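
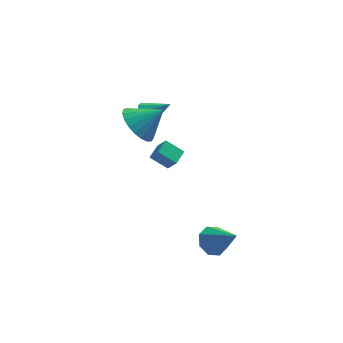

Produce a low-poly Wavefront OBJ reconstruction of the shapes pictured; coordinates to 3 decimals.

v -0.152 0.147 -0.993
v -0.962 0.459 -0.402
v 0.257 0.857 -0.807
v -0.552 1.169 -0.216
v 0.212 -0.249 -0.284
v -0.597 0.063 0.307
v 0.622 0.461 -0.098
v -0.188 0.773 0.493
v 1.679 -2.497 -4.06
v 2.322 -2.54 -4.566
v 2.621 -3.483 -2.78
v 2.343 -2.036 -4.194
v 1.975 -1.802 -3.742
v 1.433 -1.975 -3.477
v 1.035 -2.455 -3.553
v 1.014 -2.959 -3.926
v 1.383 -3.193 -4.377
v 1.924 -3.019 -4.643
v -0.905 3.564 0.142
v -0.617 3.249 -0.361
v 0.245 3.376 0.918
v -0.529 3.691 -0.385
v -0.617 4.074 -0.162
v -0.84 4.218 0.204
v -1.093 4.056 0.54
v -1.259 3.664 0.691
v -1.259 3.225 0.585
v -1.094 2.945 0.272
v -0.84 2.954 -0.102
v -1.436 1.114 1.428
v -0.858 1.725 0.734
v -0.264 1.126 2.412
v -1.07 2.04 0.982
v -1.345 2.194 1.308
v -1.636 2.161 1.654
v -1.892 1.948 1.961
v -2.069 1.59 2.176
v -2.137 1.15 2.262
v -2.083 0.704 2.203
v -1.917 0.329 2.01
v -1.668 0.089 1.717
v -1.379 0.027 1.373
v -1.1 0.153 1.039
v -0.878 0.445 0.773
v -0.753 0.853 0.619
v -0.746 1.306 0.605
f 2 4 1
f 5 2 1
f 1 4 3
f 3 5 1
f 2 8 4
f 6 2 5
f 6 8 2
f 4 8 3
f 7 5 3
f 3 8 7
f 7 6 5
f 8 6 7
f 10 9 12
f 10 12 11
f 12 9 13
f 12 13 11
f 13 9 14
f 13 14 11
f 14 9 15
f 14 15 11
f 15 9 16
f 15 16 11
f 16 9 17
f 16 17 11
f 17 9 18
f 17 18 11
f 18 9 10
f 18 10 11
f 20 19 22
f 20 22 21
f 22 19 23
f 22 23 21
f 23 19 24
f 23 24 21
f 24 19 25
f 24 25 21
f 25 19 26
f 25 26 21
f 26 19 27
f 26 27 21
f 27 19 28
f 27 28 21
f 28 19 29
f 28 29 21
f 29 19 20
f 29 20 21
f 31 30 33
f 31 33 32
f 33 30 34
f 33 34 32
f 34 30 35
f 34 35 32
f 35 30 36
f 35 36 32
f 36 30 37
f 36 37 32
f 37 30 38
f 37 38 32
f 38 30 39
f 38 39 32
f 39 30 40
f 39 40 32
f 40 30 41
f 40 41 32
f 41 30 42
f 41 42 32
f 42 30 43
f 42 43 32
f 43 30 44
f 43 44 32
f 44 30 45
f 44 45 32
f 45 30 46
f 45 46 32
f 46 30 31
f 46 31 32



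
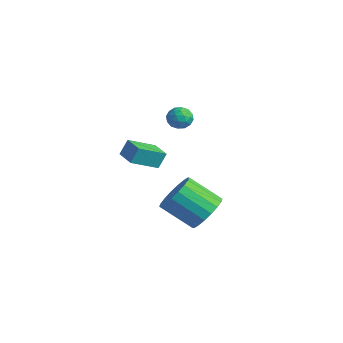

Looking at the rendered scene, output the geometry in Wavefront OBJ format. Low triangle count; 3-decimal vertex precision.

v 0.2 4.067 3.745
v 0.715 3.976 4.134
v 0.105 3.024 3.626
v 0.62 2.933 4.015
v 0.062 3.159 4.263
v 0.12 3.804 4.336
v 0.7 3.196 3.424
v 0.758 3.841 3.497
v 1.024 3.438 3.935
v 0.63 3.415 4.453
v 0.19 3.585 3.307
v -0.204 3.562 3.825
v 0.466 4.114 3.95
v 0.354 2.886 3.81
v 0.026 3.019 3.956
v 0.329 2.966 4.184
v 0.116 4.012 4.069
v 0.419 3.958 4.297
v 0.035 3.478 4.373
v 0.401 3.042 3.463
v 0.704 2.988 3.691
v 0.491 4.034 3.576
v 0.794 3.981 3.804
v 0.785 3.522 3.387
v 0.951 3.743 4.061
v 0.895 3.13 3.991
v 0.942 3.285 3.644
v 0.976 3.664 3.687
v 0.719 3.73 4.366
v 0.663 3.116 4.296
v 0.334 3.249 4.442
v 0.369 3.628 4.485
v 0.9 3.413 4.249
v 0.157 3.884 3.464
v 0.101 3.27 3.394
v 0.451 3.372 3.275
v 0.486 3.751 3.318
v -0.075 3.87 3.769
v -0.131 3.257 3.699
v -0.156 3.336 4.073
v -0.122 3.715 4.116
v -0.08 3.587 3.511
v -1.53 1.504 1.219
v -1.494 1.922 2.027
v -1.401 2.9 0.491
v -1.365 3.318 1.299
v -0.415 1.402 1.221
v -0.379 1.82 2.029
v -0.286 2.798 0.493
v -0.25 3.216 1.301
v 1.33 4.406 -2.24
v 2.064 4.455 -1.45
v 0.884 3.424 -0.289
v 0.15 3.374 -1.08
v 1.797 4.847 -1.373
v 0.618 3.816 -0.212
v 1.438 5.152 -1.467
v 0.258 4.12 -0.307
v 1.057 5.309 -1.715
v -0.123 4.277 -0.554
v 0.73 5.287 -2.066
v -0.449 4.256 -0.906
v 0.522 5.091 -2.453
v -0.658 4.059 -1.292
v 0.474 4.758 -2.797
v -0.706 3.727 -1.636
v 0.596 4.356 -3.031
v -0.584 3.325 -1.87
v 0.862 3.964 -3.108
v -0.317 2.933 -1.947
v 1.222 3.66 -3.013
v 0.042 2.628 -1.853
v 1.603 3.503 -2.766
v 0.423 2.471 -1.605
v 1.929 3.524 -2.414
v 0.75 2.493 -1.254
v 2.138 3.721 -2.028
v 0.958 2.689 -0.867
v 2.186 4.053 -1.684
v 1.006 3.022 -0.523
f 1 38 17
f 38 12 41
f 17 41 6
f 38 41 17
f 1 17 13
f 17 6 18
f 13 18 2
f 17 18 13
f 1 13 22
f 13 2 23
f 22 23 8
f 13 23 22
f 1 22 34
f 22 8 37
f 34 37 11
f 22 37 34
f 1 34 38
f 34 11 42
f 38 42 12
f 34 42 38
f 2 18 29
f 18 6 32
f 29 32 10
f 18 32 29
f 6 41 19
f 41 12 40
f 19 40 5
f 41 40 19
f 12 42 39
f 42 11 35
f 39 35 3
f 42 35 39
f 11 37 36
f 37 8 24
f 36 24 7
f 37 24 36
f 8 23 28
f 23 2 25
f 28 25 9
f 23 25 28
f 4 30 16
f 30 10 31
f 16 31 5
f 30 31 16
f 4 16 14
f 16 5 15
f 14 15 3
f 16 15 14
f 4 14 21
f 14 3 20
f 21 20 7
f 14 20 21
f 4 21 26
f 21 7 27
f 26 27 9
f 21 27 26
f 4 26 30
f 26 9 33
f 30 33 10
f 26 33 30
f 5 31 19
f 31 10 32
f 19 32 6
f 31 32 19
f 3 15 39
f 15 5 40
f 39 40 12
f 15 40 39
f 7 20 36
f 20 3 35
f 36 35 11
f 20 35 36
f 9 27 28
f 27 7 24
f 28 24 8
f 27 24 28
f 10 33 29
f 33 9 25
f 29 25 2
f 33 25 29
f 44 46 43
f 47 44 43
f 43 46 45
f 45 47 43
f 44 50 46
f 48 44 47
f 48 50 44
f 46 50 45
f 49 47 45
f 45 50 49
f 49 48 47
f 50 48 49
f 52 51 55
f 52 55 53
f 53 55 56
f 53 56 54
f 55 51 57
f 55 57 56
f 56 57 58
f 56 58 54
f 57 51 59
f 57 59 58
f 58 59 60
f 58 60 54
f 59 51 61
f 59 61 60
f 60 61 62
f 60 62 54
f 61 51 63
f 61 63 62
f 62 63 64
f 62 64 54
f 63 51 65
f 63 65 64
f 64 65 66
f 64 66 54
f 65 51 67
f 65 67 66
f 66 67 68
f 66 68 54
f 67 51 69
f 67 69 68
f 68 69 70
f 68 70 54
f 69 51 71
f 69 71 70
f 70 71 72
f 70 72 54
f 71 51 73
f 71 73 72
f 72 73 74
f 72 74 54
f 73 51 75
f 73 75 74
f 74 75 76
f 74 76 54
f 75 51 77
f 75 77 76
f 76 77 78
f 76 78 54
f 77 51 79
f 77 79 78
f 78 79 80
f 78 80 54
f 79 51 52
f 79 52 80
f 80 52 53
f 80 53 54



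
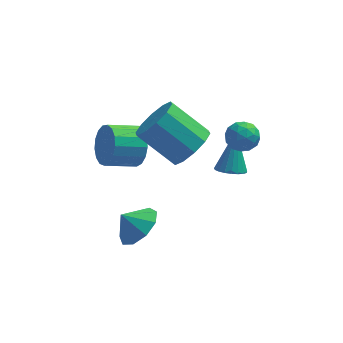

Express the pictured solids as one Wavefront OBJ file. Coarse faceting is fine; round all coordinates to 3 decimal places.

v 2.159 1.047 -2.743
v 2.545 1.523 -3.081
v 2.381 2.093 -1.017
v 2.276 1.631 -3.111
v 1.987 1.637 -3.078
v 1.728 1.541 -2.987
v 1.543 1.36 -2.854
v 1.465 1.125 -2.701
v 1.507 0.876 -2.556
v 1.662 0.657 -2.443
v 1.903 0.505 -2.382
v 2.188 0.447 -2.383
v 2.468 0.493 -2.447
v 2.695 0.635 -2.561
v 2.829 0.847 -2.708
v 2.848 1.095 -2.86
v 2.747 1.334 -2.992
v -1.596 -1.902 -3.66
v -0.881 -2.277 -2.972
v -2.304 -1.858 -2.9
v -0.854 -1.553 -2.989
v -1.173 -0.992 -3.32
v -1.69 -0.857 -3.81
v -2.163 -1.212 -4.23
v -2.371 -1.889 -4.383
v -2.216 -2.573 -4.198
v -1.771 -2.943 -3.762
v -1.244 -2.826 -3.278
v -1.74 1.153 -1.241
v -1.308 0.872 -0.384
v -2.608 0.405 0.118
v -3.04 0.687 -0.739
v -1.439 1.325 -0.303
v -2.739 0.858 0.199
v -1.639 1.739 -0.436
v -2.94 1.272 0.066
v -1.862 2.018 -0.754
v -3.163 1.551 -0.252
v -2.057 2.1 -1.184
v -3.358 1.633 -0.682
v -2.18 1.965 -1.626
v -3.48 1.498 -1.124
v -2.201 1.644 -1.98
v -3.502 1.177 -1.478
v -2.117 1.21 -2.165
v -3.417 0.743 -1.663
v -1.946 0.764 -2.139
v -3.247 0.297 -1.637
v -1.729 0.407 -1.906
v -3.029 -0.06 -1.404
v -1.513 0.221 -1.521
v -2.814 -0.246 -1.019
v -1.35 0.248 -1.072
v -2.65 -0.219 -0.57
v -1.276 0.483 -0.662
v -2.576 0.016 -0.16
v 0.543 -0.269 0.084
v 1.28 -0.083 0.865
v -0.266 0.536 2.177
v -1.003 0.349 1.396
v 1.206 0.485 0.51
v -0.341 1.103 1.821
v 0.878 0.764 -0.008
v -0.669 1.382 1.303
v 0.422 0.649 -0.491
v -1.124 1.267 0.82
v 0.013 0.183 -0.754
v -1.533 0.801 0.557
v -0.194 -0.456 -0.697
v -1.74 0.163 0.615
v -0.119 -1.023 -0.341
v -1.666 -0.405 0.97
v 0.209 -1.302 0.177
v -1.338 -0.684 1.488
v 0.664 -1.187 0.66
v -0.882 -0.569 1.971
v 1.073 -0.721 0.923
v -0.473 -0.103 2.234
v 2.295 1.237 0.258
v 2.84 1.239 -0.297
v 2.36 -0.019 0.317
v 2.905 -0.017 -0.238
v 3.068 0.266 0.468
v 3.028 1.042 0.432
v 2.172 0.178 -0.412
v 2.132 0.954 -0.448
v 2.764 0.585 -0.711
v 3.318 0.639 -0.168
v 1.882 0.581 0.188
v 2.436 0.635 0.731
v 2.562 1.348 -0.025
v 2.638 -0.128 0.045
v 2.734 0.038 0.46
v 3.055 0.039 0.133
v 2.672 1.232 0.404
v 2.993 1.234 0.077
v 3.127 0.662 0.527
v 2.207 -0.014 -0.057
v 2.528 -0.012 -0.384
v 2.145 1.181 -0.113
v 2.466 1.182 -0.44
v 2.073 0.558 -0.507
v 2.837 0.965 -0.594
v 2.876 0.227 -0.56
v 2.445 0.341 -0.662
v 2.421 0.797 -0.683
v 3.163 0.997 -0.275
v 3.201 0.259 -0.24
v 3.297 0.425 0.175
v 3.274 0.881 0.153
v 3.118 0.612 -0.518
v 1.999 0.961 0.26
v 2.037 0.223 0.295
v 1.926 0.339 -0.133
v 1.903 0.795 -0.155
v 2.324 0.993 0.58
v 2.363 0.255 0.614
v 2.779 0.423 0.703
v 2.755 0.879 0.682
v 2.082 0.608 0.538
f 2 1 4
f 2 4 3
f 4 1 5
f 4 5 3
f 5 1 6
f 5 6 3
f 6 1 7
f 6 7 3
f 7 1 8
f 7 8 3
f 8 1 9
f 8 9 3
f 9 1 10
f 9 10 3
f 10 1 11
f 10 11 3
f 11 1 12
f 11 12 3
f 12 1 13
f 12 13 3
f 13 1 14
f 13 14 3
f 14 1 15
f 14 15 3
f 15 1 16
f 15 16 3
f 16 1 17
f 16 17 3
f 17 1 2
f 17 2 3
f 19 18 21
f 19 21 20
f 21 18 22
f 21 22 20
f 22 18 23
f 22 23 20
f 23 18 24
f 23 24 20
f 24 18 25
f 24 25 20
f 25 18 26
f 25 26 20
f 26 18 27
f 26 27 20
f 27 18 28
f 27 28 20
f 28 18 19
f 28 19 20
f 30 29 33
f 30 33 31
f 31 33 34
f 31 34 32
f 33 29 35
f 33 35 34
f 34 35 36
f 34 36 32
f 35 29 37
f 35 37 36
f 36 37 38
f 36 38 32
f 37 29 39
f 37 39 38
f 38 39 40
f 38 40 32
f 39 29 41
f 39 41 40
f 40 41 42
f 40 42 32
f 41 29 43
f 41 43 42
f 42 43 44
f 42 44 32
f 43 29 45
f 43 45 44
f 44 45 46
f 44 46 32
f 45 29 47
f 45 47 46
f 46 47 48
f 46 48 32
f 47 29 49
f 47 49 48
f 48 49 50
f 48 50 32
f 49 29 51
f 49 51 50
f 50 51 52
f 50 52 32
f 51 29 53
f 51 53 52
f 52 53 54
f 52 54 32
f 53 29 55
f 53 55 54
f 54 55 56
f 54 56 32
f 55 29 30
f 55 30 56
f 56 30 31
f 56 31 32
f 58 57 61
f 58 61 59
f 59 61 62
f 59 62 60
f 61 57 63
f 61 63 62
f 62 63 64
f 62 64 60
f 63 57 65
f 63 65 64
f 64 65 66
f 64 66 60
f 65 57 67
f 65 67 66
f 66 67 68
f 66 68 60
f 67 57 69
f 67 69 68
f 68 69 70
f 68 70 60
f 69 57 71
f 69 71 70
f 70 71 72
f 70 72 60
f 71 57 73
f 71 73 72
f 72 73 74
f 72 74 60
f 73 57 75
f 73 75 74
f 74 75 76
f 74 76 60
f 75 57 77
f 75 77 76
f 76 77 78
f 76 78 60
f 77 57 58
f 77 58 78
f 78 58 59
f 78 59 60
f 79 116 95
f 116 90 119
f 95 119 84
f 116 119 95
f 79 95 91
f 95 84 96
f 91 96 80
f 95 96 91
f 79 91 100
f 91 80 101
f 100 101 86
f 91 101 100
f 79 100 112
f 100 86 115
f 112 115 89
f 100 115 112
f 79 112 116
f 112 89 120
f 116 120 90
f 112 120 116
f 80 96 107
f 96 84 110
f 107 110 88
f 96 110 107
f 84 119 97
f 119 90 118
f 97 118 83
f 119 118 97
f 90 120 117
f 120 89 113
f 117 113 81
f 120 113 117
f 89 115 114
f 115 86 102
f 114 102 85
f 115 102 114
f 86 101 106
f 101 80 103
f 106 103 87
f 101 103 106
f 82 108 94
f 108 88 109
f 94 109 83
f 108 109 94
f 82 94 92
f 94 83 93
f 92 93 81
f 94 93 92
f 82 92 99
f 92 81 98
f 99 98 85
f 92 98 99
f 82 99 104
f 99 85 105
f 104 105 87
f 99 105 104
f 82 104 108
f 104 87 111
f 108 111 88
f 104 111 108
f 83 109 97
f 109 88 110
f 97 110 84
f 109 110 97
f 81 93 117
f 93 83 118
f 117 118 90
f 93 118 117
f 85 98 114
f 98 81 113
f 114 113 89
f 98 113 114
f 87 105 106
f 105 85 102
f 106 102 86
f 105 102 106
f 88 111 107
f 111 87 103
f 107 103 80
f 111 103 107



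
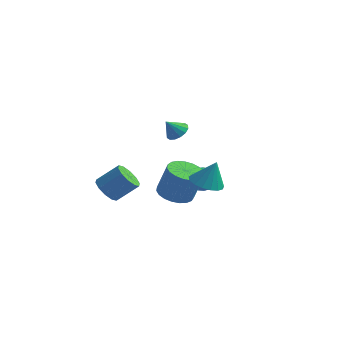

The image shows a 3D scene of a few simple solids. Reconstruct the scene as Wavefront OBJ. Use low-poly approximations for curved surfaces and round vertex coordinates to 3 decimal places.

v 3.322 -4.095 1.916
v 4.183 -4.496 1.722
v 3.778 -3.825 3.384
v 4.244 -4.047 1.62
v 4.094 -3.609 1.587
v 3.767 -3.282 1.629
v 3.338 -3.142 1.737
v 2.905 -3.219 1.886
v 2.567 -3.498 2.042
v 2.403 -3.913 2.169
v 2.449 -4.369 2.239
v 2.695 -4.763 2.234
v 3.084 -5.004 2.157
v 3.528 -5.036 2.025
v 3.924 -4.853 1.868
v -0.64 3.538 -2.566
v -0.076 3.394 -3.172
v -0.24 2.702 -1.994
v 0.095 3.617 -2.965
v 0.139 3.827 -2.689
v 0.049 3.987 -2.392
v -0.161 4.069 -2.125
v -0.454 4.06 -1.934
v -0.778 3.96 -1.853
v -1.079 3.788 -1.895
v -1.304 3.572 -2.053
v -1.414 3.351 -2.3
v -1.39 3.162 -2.593
v -1.237 3.038 -2.881
v -0.98 3.001 -3.115
v -0.665 3.056 -3.254
v -0.345 3.195 -3.274
v 1.359 -3.787 0.455
v 2.013 -4.56 0.268
v 2.616 -4.486 2.079
v 1.961 -3.713 2.265
v 2.252 -4.217 0.175
v 2.855 -4.143 1.986
v 2.336 -3.799 0.13
v 2.939 -3.725 1.941
v 2.251 -3.379 0.141
v 2.854 -3.306 1.952
v 2.012 -3.03 0.206
v 2.615 -2.956 2.017
v 1.66 -2.812 0.315
v 2.262 -2.738 2.126
v 1.255 -2.762 0.447
v 1.858 -2.688 2.258
v 0.869 -2.89 0.581
v 1.472 -2.816 2.392
v 0.567 -3.172 0.693
v 1.17 -3.098 2.504
v 0.402 -3.561 0.764
v 1.005 -3.487 2.575
v 0.403 -3.989 0.781
v 1.006 -3.915 2.592
v 0.569 -4.382 0.742
v 1.171 -4.308 2.553
v 0.871 -4.672 0.653
v 1.474 -4.598 2.464
v 1.257 -4.809 0.53
v 1.86 -4.735 2.341
v 1.662 -4.769 0.394
v 2.264 -4.696 2.205
v -4.089 -1.435 -1.868
v -3.43 -2.008 -2.158
v -2.373 -1.338 -1.083
v -3.031 -0.765 -0.792
v -3.406 -1.537 -2.475
v -2.349 -0.867 -1.4
v -3.642 -1.027 -2.561
v -2.585 -0.357 -1.486
v -4.049 -0.673 -2.381
v -2.992 -0.003 -1.306
v -4.471 -0.61 -2.006
v -3.414 0.06 -0.931
v -4.747 -0.862 -1.577
v -3.69 -0.192 -0.502
v -4.771 -1.333 -1.26
v -3.714 -0.663 -0.185
v -4.535 -1.843 -1.174
v -3.478 -1.173 -0.099
v -4.128 -2.197 -1.354
v -3.071 -1.527 -0.279
v -3.706 -2.26 -1.729
v -2.649 -1.59 -0.654
v -0.094 -0.654 3.309
v 0.36 -0.306 3.746
v -0.546 -1.146 4.171
v 0.063 -0.082 3.718
v -0.277 -0.012 3.581
v -0.567 -0.114 3.37
v -0.731 -0.36 3.144
v -0.724 -0.685 2.961
v -0.549 -1.002 2.872
v -0.252 -1.225 2.9
v 0.088 -1.295 3.038
v 0.378 -1.194 3.248
v 0.542 -0.947 3.475
v 0.535 -0.622 3.657
f 2 1 4
f 2 4 3
f 4 1 5
f 4 5 3
f 5 1 6
f 5 6 3
f 6 1 7
f 6 7 3
f 7 1 8
f 7 8 3
f 8 1 9
f 8 9 3
f 9 1 10
f 9 10 3
f 10 1 11
f 10 11 3
f 11 1 12
f 11 12 3
f 12 1 13
f 12 13 3
f 13 1 14
f 13 14 3
f 14 1 15
f 14 15 3
f 15 1 2
f 15 2 3
f 17 16 19
f 17 19 18
f 19 16 20
f 19 20 18
f 20 16 21
f 20 21 18
f 21 16 22
f 21 22 18
f 22 16 23
f 22 23 18
f 23 16 24
f 23 24 18
f 24 16 25
f 24 25 18
f 25 16 26
f 25 26 18
f 26 16 27
f 26 27 18
f 27 16 28
f 27 28 18
f 28 16 29
f 28 29 18
f 29 16 30
f 29 30 18
f 30 16 31
f 30 31 18
f 31 16 32
f 31 32 18
f 32 16 17
f 32 17 18
f 34 33 37
f 34 37 35
f 35 37 38
f 35 38 36
f 37 33 39
f 37 39 38
f 38 39 40
f 38 40 36
f 39 33 41
f 39 41 40
f 40 41 42
f 40 42 36
f 41 33 43
f 41 43 42
f 42 43 44
f 42 44 36
f 43 33 45
f 43 45 44
f 44 45 46
f 44 46 36
f 45 33 47
f 45 47 46
f 46 47 48
f 46 48 36
f 47 33 49
f 47 49 48
f 48 49 50
f 48 50 36
f 49 33 51
f 49 51 50
f 50 51 52
f 50 52 36
f 51 33 53
f 51 53 52
f 52 53 54
f 52 54 36
f 53 33 55
f 53 55 54
f 54 55 56
f 54 56 36
f 55 33 57
f 55 57 56
f 56 57 58
f 56 58 36
f 57 33 59
f 57 59 58
f 58 59 60
f 58 60 36
f 59 33 61
f 59 61 60
f 60 61 62
f 60 62 36
f 61 33 63
f 61 63 62
f 62 63 64
f 62 64 36
f 63 33 34
f 63 34 64
f 64 34 35
f 64 35 36
f 66 65 69
f 66 69 67
f 67 69 70
f 67 70 68
f 69 65 71
f 69 71 70
f 70 71 72
f 70 72 68
f 71 65 73
f 71 73 72
f 72 73 74
f 72 74 68
f 73 65 75
f 73 75 74
f 74 75 76
f 74 76 68
f 75 65 77
f 75 77 76
f 76 77 78
f 76 78 68
f 77 65 79
f 77 79 78
f 78 79 80
f 78 80 68
f 79 65 81
f 79 81 80
f 80 81 82
f 80 82 68
f 81 65 83
f 81 83 82
f 82 83 84
f 82 84 68
f 83 65 85
f 83 85 84
f 84 85 86
f 84 86 68
f 85 65 66
f 85 66 86
f 86 66 67
f 86 67 68
f 88 87 90
f 88 90 89
f 90 87 91
f 90 91 89
f 91 87 92
f 91 92 89
f 92 87 93
f 92 93 89
f 93 87 94
f 93 94 89
f 94 87 95
f 94 95 89
f 95 87 96
f 95 96 89
f 96 87 97
f 96 97 89
f 97 87 98
f 97 98 89
f 98 87 99
f 98 99 89
f 99 87 100
f 99 100 89
f 100 87 88
f 100 88 89



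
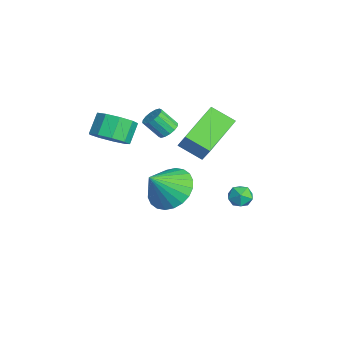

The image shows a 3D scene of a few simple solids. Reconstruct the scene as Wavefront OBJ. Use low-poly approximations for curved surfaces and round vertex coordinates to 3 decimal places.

v -1.45 -0.886 3.006
v -0.948 -0.937 3.132
v -1.208 -1.564 3.92
v -1.71 -1.514 3.794
v -1.034 -0.724 3.273
v -1.294 -1.351 4.06
v -1.231 -0.555 3.342
v -1.492 -1.182 4.13
v -1.488 -0.475 3.321
v -1.748 -1.102 4.109
v -1.734 -0.505 3.216
v -1.994 -1.132 4.004
v -1.904 -0.637 3.055
v -2.164 -1.264 3.843
v -1.952 -0.836 2.88
v -2.212 -1.463 3.668
v -1.866 -1.049 2.74
v -2.126 -1.676 3.527
v -1.668 -1.218 2.67
v -1.929 -1.845 3.458
v -1.412 -1.298 2.691
v -1.672 -1.925 3.479
v -1.166 -1.268 2.796
v -1.426 -1.895 3.584
v -0.996 -1.136 2.957
v -1.256 -1.763 3.745
v -1.391 2.732 -1.596
v -1.043 2.446 -2.037
v -1.397 1.874 -1.043
v -1.049 1.588 -1.484
v -0.796 2.045 -1.131
v -0.793 2.576 -1.473
v -1.647 1.744 -1.607
v -1.644 2.275 -1.949
v -1.202 1.835 -2.044
v -0.675 2.021 -1.75
v -1.765 2.299 -1.33
v -1.238 2.485 -1.036
v -2.689 -0.191 1.075
v -4.051 1.282 1.791
v -2.032 0.705 0.482
v -3.394 2.179 1.198
v -2.006 -0.039 2.062
v -3.368 1.435 2.778
v -1.349 0.858 1.469
v -2.711 2.331 2.185
v 1.207 -1.462 1.401
v 2.262 -1.228 1.259
v 1.573 -2.418 2.539
v 2.15 -0.933 1.543
v 1.893 -0.718 1.806
v 1.533 -0.617 2.007
v 1.123 -0.644 2.116
v 0.725 -0.795 2.116
v 0.401 -1.049 2.008
v 0.2 -1.365 1.806
v 0.152 -1.696 1.544
v 0.265 -1.991 1.259
v 0.521 -2.206 0.996
v 0.882 -2.308 0.795
v 1.292 -2.28 0.686
v 1.689 -2.129 0.686
v 2.013 -1.875 0.795
v 2.215 -1.559 0.996
v -1.547 -3.347 2.826
v -1.167 -3.879 3.43
v -1.752 -3.405 4.217
v -2.133 -2.873 3.614
v -0.84 -3.37 3.366
v -1.425 -2.895 4.153
v -0.844 -2.849 3.05
v -1.43 -2.375 3.837
v -1.177 -2.562 2.629
v -1.763 -2.088 3.416
v -1.684 -2.642 2.3
v -2.269 -2.168 3.088
v -2.126 -3.052 2.218
v -2.712 -2.578 3.006
v -2.298 -3.6 2.42
v -2.883 -3.126 3.208
v -2.118 -4.03 2.812
v -2.704 -3.555 3.6
v -1.672 -4.14 3.211
v -2.257 -3.666 3.999
f 2 1 5
f 2 5 3
f 3 5 6
f 3 6 4
f 5 1 7
f 5 7 6
f 6 7 8
f 6 8 4
f 7 1 9
f 7 9 8
f 8 9 10
f 8 10 4
f 9 1 11
f 9 11 10
f 10 11 12
f 10 12 4
f 11 1 13
f 11 13 12
f 12 13 14
f 12 14 4
f 13 1 15
f 13 15 14
f 14 15 16
f 14 16 4
f 15 1 17
f 15 17 16
f 16 17 18
f 16 18 4
f 17 1 19
f 17 19 18
f 18 19 20
f 18 20 4
f 19 1 21
f 19 21 20
f 20 21 22
f 20 22 4
f 21 1 23
f 21 23 22
f 22 23 24
f 22 24 4
f 23 1 25
f 23 25 24
f 24 25 26
f 24 26 4
f 25 1 2
f 25 2 26
f 26 2 3
f 26 3 4
f 27 38 32
f 27 32 28
f 27 28 34
f 27 34 37
f 27 37 38
f 28 32 36
f 32 38 31
f 38 37 29
f 37 34 33
f 34 28 35
f 30 36 31
f 30 31 29
f 30 29 33
f 30 33 35
f 30 35 36
f 31 36 32
f 29 31 38
f 33 29 37
f 35 33 34
f 36 35 28
f 40 42 39
f 43 40 39
f 39 42 41
f 41 43 39
f 40 46 42
f 44 40 43
f 44 46 40
f 42 46 41
f 45 43 41
f 41 46 45
f 45 44 43
f 46 44 45
f 48 47 50
f 48 50 49
f 50 47 51
f 50 51 49
f 51 47 52
f 51 52 49
f 52 47 53
f 52 53 49
f 53 47 54
f 53 54 49
f 54 47 55
f 54 55 49
f 55 47 56
f 55 56 49
f 56 47 57
f 56 57 49
f 57 47 58
f 57 58 49
f 58 47 59
f 58 59 49
f 59 47 60
f 59 60 49
f 60 47 61
f 60 61 49
f 61 47 62
f 61 62 49
f 62 47 63
f 62 63 49
f 63 47 64
f 63 64 49
f 64 47 48
f 64 48 49
f 66 65 69
f 66 69 67
f 67 69 70
f 67 70 68
f 69 65 71
f 69 71 70
f 70 71 72
f 70 72 68
f 71 65 73
f 71 73 72
f 72 73 74
f 72 74 68
f 73 65 75
f 73 75 74
f 74 75 76
f 74 76 68
f 75 65 77
f 75 77 76
f 76 77 78
f 76 78 68
f 77 65 79
f 77 79 78
f 78 79 80
f 78 80 68
f 79 65 81
f 79 81 80
f 80 81 82
f 80 82 68
f 81 65 83
f 81 83 82
f 82 83 84
f 82 84 68
f 83 65 66
f 83 66 84
f 84 66 67
f 84 67 68



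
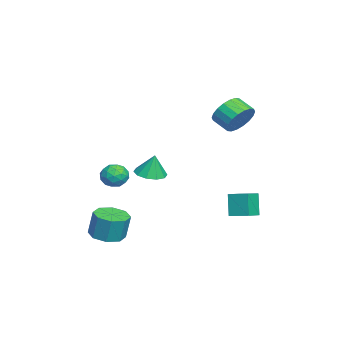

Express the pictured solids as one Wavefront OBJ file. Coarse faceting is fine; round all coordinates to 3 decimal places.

v -0.695 3.646 3.214
v 0.104 3.522 3.915
v -0.526 2.69 4.487
v -1.325 2.814 3.786
v -0.162 3.862 4.116
v -0.792 3.03 4.688
v -0.533 4.159 4.139
v -1.163 3.327 4.711
v -0.936 4.354 3.979
v -1.567 3.523 4.55
v -1.292 4.41 3.667
v -1.922 3.578 4.239
v -1.529 4.314 3.265
v -2.16 3.482 3.837
v -1.601 4.085 2.854
v -2.232 3.253 3.425
v -1.494 3.77 2.513
v -2.124 2.938 3.085
v -1.228 3.43 2.312
v -1.858 2.598 2.884
v -0.857 3.133 2.289
v -1.487 2.301 2.861
v -0.453 2.937 2.45
v -1.084 2.106 3.021
v -0.098 2.882 2.761
v -0.728 2.05 3.333
v 0.14 2.978 3.163
v -0.491 2.146 3.735
v 0.212 3.207 3.575
v -0.419 2.375 4.146
v 0.992 3.701 -3.382
v 0.443 3.619 -1.967
v 1.474 4.782 -3.133
v 0.925 4.7 -1.717
v 2.055 3.14 -3.003
v 1.506 3.058 -1.587
v 2.537 4.221 -2.753
v 1.988 4.139 -1.338
v -1.209 -1.384 -1.159
v -0.264 -1.544 -1.22
v -1.071 -1.116 0.259
v -0.36 -0.967 -1.321
v -0.78 -0.549 -1.359
v -1.363 -0.451 -1.321
v -1.888 -0.709 -1.221
v -2.153 -1.225 -1.098
v -2.058 -1.802 -0.998
v -1.638 -2.22 -0.959
v -1.054 -2.318 -0.997
v -0.529 -2.06 -1.097
v 3.952 -2.074 0.464
v 4.537 -2.571 0.148
v 3.383 -3.129 1.072
v 3.968 -3.626 0.756
v 4.167 -3.071 1.34
v 4.519 -2.418 0.964
v 3.401 -3.282 0.256
v 3.753 -2.629 -0.12
v 4.196 -3.318 0.019
v 4.67 -3.187 0.689
v 3.25 -2.513 0.531
v 3.724 -2.382 1.201
v 4.294 -2.23 0.253
v 3.626 -3.47 0.967
v 3.743 -3.143 1.311
v 4.087 -3.436 1.124
v 4.284 -2.14 0.733
v 4.628 -2.432 0.547
v 4.41 -2.726 1.247
v 3.292 -3.268 0.673
v 3.636 -3.56 0.487
v 3.833 -2.264 0.096
v 4.177 -2.557 -0.091
v 3.51 -2.974 -0.027
v 4.438 -2.961 -0.009
v 4.104 -3.581 0.348
v 3.77 -3.379 0.054
v 3.977 -2.995 -0.166
v 4.716 -2.884 0.385
v 4.382 -3.505 0.742
v 4.499 -3.178 1.085
v 4.706 -2.795 0.864
v 4.516 -3.323 0.309
v 3.538 -2.195 0.478
v 3.204 -2.816 0.835
v 3.214 -2.905 0.356
v 3.421 -2.522 0.135
v 3.816 -2.119 0.872
v 3.482 -2.739 1.229
v 3.943 -2.705 1.386
v 4.15 -2.321 1.166
v 3.404 -2.377 0.911
v 3.822 -3.308 -3.839
v 4.845 -3.233 -3.93
v 4.961 -2.937 -2.372
v 3.938 -3.012 -2.281
v 4.482 -2.541 -4.034
v 4.598 -2.246 -2.476
v 3.732 -2.298 -4.024
v 3.848 -2.003 -2.466
v 3.035 -2.647 -3.906
v 3.151 -2.351 -2.348
v 2.799 -3.383 -3.748
v 2.915 -3.087 -2.19
v 3.162 -4.074 -3.644
v 3.278 -3.779 -2.086
v 3.912 -4.317 -3.654
v 4.028 -4.022 -2.096
v 4.609 -3.969 -3.772
v 4.725 -3.673 -2.214
f 2 1 5
f 2 5 3
f 3 5 6
f 3 6 4
f 5 1 7
f 5 7 6
f 6 7 8
f 6 8 4
f 7 1 9
f 7 9 8
f 8 9 10
f 8 10 4
f 9 1 11
f 9 11 10
f 10 11 12
f 10 12 4
f 11 1 13
f 11 13 12
f 12 13 14
f 12 14 4
f 13 1 15
f 13 15 14
f 14 15 16
f 14 16 4
f 15 1 17
f 15 17 16
f 16 17 18
f 16 18 4
f 17 1 19
f 17 19 18
f 18 19 20
f 18 20 4
f 19 1 21
f 19 21 20
f 20 21 22
f 20 22 4
f 21 1 23
f 21 23 22
f 22 23 24
f 22 24 4
f 23 1 25
f 23 25 24
f 24 25 26
f 24 26 4
f 25 1 27
f 25 27 26
f 26 27 28
f 26 28 4
f 27 1 29
f 27 29 28
f 28 29 30
f 28 30 4
f 29 1 2
f 29 2 30
f 30 2 3
f 30 3 4
f 32 34 31
f 35 32 31
f 31 34 33
f 33 35 31
f 32 38 34
f 36 32 35
f 36 38 32
f 34 38 33
f 37 35 33
f 33 38 37
f 37 36 35
f 38 36 37
f 40 39 42
f 40 42 41
f 42 39 43
f 42 43 41
f 43 39 44
f 43 44 41
f 44 39 45
f 44 45 41
f 45 39 46
f 45 46 41
f 46 39 47
f 46 47 41
f 47 39 48
f 47 48 41
f 48 39 49
f 48 49 41
f 49 39 50
f 49 50 41
f 50 39 40
f 50 40 41
f 51 88 67
f 88 62 91
f 67 91 56
f 88 91 67
f 51 67 63
f 67 56 68
f 63 68 52
f 67 68 63
f 51 63 72
f 63 52 73
f 72 73 58
f 63 73 72
f 51 72 84
f 72 58 87
f 84 87 61
f 72 87 84
f 51 84 88
f 84 61 92
f 88 92 62
f 84 92 88
f 52 68 79
f 68 56 82
f 79 82 60
f 68 82 79
f 56 91 69
f 91 62 90
f 69 90 55
f 91 90 69
f 62 92 89
f 92 61 85
f 89 85 53
f 92 85 89
f 61 87 86
f 87 58 74
f 86 74 57
f 87 74 86
f 58 73 78
f 73 52 75
f 78 75 59
f 73 75 78
f 54 80 66
f 80 60 81
f 66 81 55
f 80 81 66
f 54 66 64
f 66 55 65
f 64 65 53
f 66 65 64
f 54 64 71
f 64 53 70
f 71 70 57
f 64 70 71
f 54 71 76
f 71 57 77
f 76 77 59
f 71 77 76
f 54 76 80
f 76 59 83
f 80 83 60
f 76 83 80
f 55 81 69
f 81 60 82
f 69 82 56
f 81 82 69
f 53 65 89
f 65 55 90
f 89 90 62
f 65 90 89
f 57 70 86
f 70 53 85
f 86 85 61
f 70 85 86
f 59 77 78
f 77 57 74
f 78 74 58
f 77 74 78
f 60 83 79
f 83 59 75
f 79 75 52
f 83 75 79
f 94 93 97
f 94 97 95
f 95 97 98
f 95 98 96
f 97 93 99
f 97 99 98
f 98 99 100
f 98 100 96
f 99 93 101
f 99 101 100
f 100 101 102
f 100 102 96
f 101 93 103
f 101 103 102
f 102 103 104
f 102 104 96
f 103 93 105
f 103 105 104
f 104 105 106
f 104 106 96
f 105 93 107
f 105 107 106
f 106 107 108
f 106 108 96
f 107 93 109
f 107 109 108
f 108 109 110
f 108 110 96
f 109 93 94
f 109 94 110
f 110 94 95
f 110 95 96



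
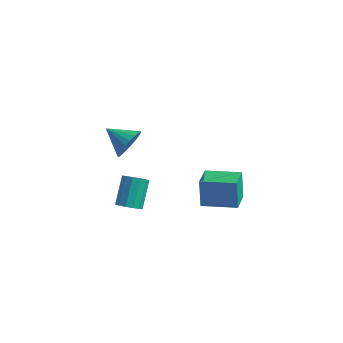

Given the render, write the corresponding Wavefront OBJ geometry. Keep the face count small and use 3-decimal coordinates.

v 2.037 -0.913 -3.947
v 1.746 -0.356 -2.422
v 1.842 0.491 -4.497
v 1.551 1.048 -2.972
v 3.989 -0.548 -3.708
v 3.698 0.009 -2.183
v 3.794 0.856 -4.258
v 3.503 1.413 -2.733
v -0.796 -3.6 3.257
v -0.427 -3.275 4.058
v -2.184 -3.32 3.783
v -0.445 -2.951 3.84
v -0.523 -2.74 3.52
v -0.648 -2.678 3.155
v -0.799 -2.775 2.808
v -0.95 -3.014 2.539
v -1.074 -3.355 2.393
v -1.15 -3.739 2.398
v -1.164 -4.098 2.55
v -1.115 -4.372 2.826
v -1.011 -4.512 3.175
v -0.87 -4.494 3.539
v -0.716 -4.322 3.855
v -0.576 -4.025 4.067
v -0.474 -3.654 4.139
v -1.203 -2.936 -3.18
v -0.529 -3.082 -2.941
v -0.662 -1.769 -1.762
v -1.337 -1.624 -2
v -0.488 -2.806 -3.244
v -0.621 -1.494 -2.064
v -0.674 -2.572 -3.526
v -0.807 -1.259 -2.346
v -1.028 -2.453 -3.698
v -1.161 -1.14 -2.518
v -1.438 -2.488 -3.706
v -1.571 -1.175 -2.526
v -1.773 -2.665 -3.547
v -1.907 -1.352 -2.367
v -1.927 -2.928 -3.271
v -2.061 -1.615 -2.091
v -1.852 -3.194 -2.966
v -1.986 -1.881 -1.787
v -1.571 -3.378 -2.73
v -1.704 -2.066 -1.55
v -1.173 -3.422 -2.636
v -1.306 -2.109 -1.456
v -0.784 -3.312 -2.715
v -0.918 -1.999 -1.535
f 2 4 1
f 5 2 1
f 1 4 3
f 3 5 1
f 2 8 4
f 6 2 5
f 6 8 2
f 4 8 3
f 7 5 3
f 3 8 7
f 7 6 5
f 8 6 7
f 10 9 12
f 10 12 11
f 12 9 13
f 12 13 11
f 13 9 14
f 13 14 11
f 14 9 15
f 14 15 11
f 15 9 16
f 15 16 11
f 16 9 17
f 16 17 11
f 17 9 18
f 17 18 11
f 18 9 19
f 18 19 11
f 19 9 20
f 19 20 11
f 20 9 21
f 20 21 11
f 21 9 22
f 21 22 11
f 22 9 23
f 22 23 11
f 23 9 24
f 23 24 11
f 24 9 25
f 24 25 11
f 25 9 10
f 25 10 11
f 27 26 30
f 27 30 28
f 28 30 31
f 28 31 29
f 30 26 32
f 30 32 31
f 31 32 33
f 31 33 29
f 32 26 34
f 32 34 33
f 33 34 35
f 33 35 29
f 34 26 36
f 34 36 35
f 35 36 37
f 35 37 29
f 36 26 38
f 36 38 37
f 37 38 39
f 37 39 29
f 38 26 40
f 38 40 39
f 39 40 41
f 39 41 29
f 40 26 42
f 40 42 41
f 41 42 43
f 41 43 29
f 42 26 44
f 42 44 43
f 43 44 45
f 43 45 29
f 44 26 46
f 44 46 45
f 45 46 47
f 45 47 29
f 46 26 48
f 46 48 47
f 47 48 49
f 47 49 29
f 48 26 27
f 48 27 49
f 49 27 28
f 49 28 29



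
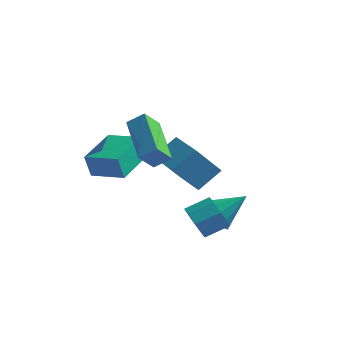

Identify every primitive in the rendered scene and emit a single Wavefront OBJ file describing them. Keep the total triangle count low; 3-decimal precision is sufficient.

v 1.876 -3.741 2.431
v 1.613 -4.373 3.161
v 0.535 -2.282 3.211
v 0.272 -2.913 3.941
v 2.468 -3.447 2.899
v 2.205 -4.078 3.629
v 1.127 -1.987 3.679
v 0.864 -2.619 4.409
v -1.224 -3.004 0.776
v -1.405 -3.165 1.787
v -1.302 -1.157 1.054
v -1.483 -1.317 2.066
v 0.203 -2.983 1.034
v 0.022 -3.143 2.046
v 0.125 -1.135 1.313
v -0.056 -1.296 2.324
v 2.987 -1.126 -1.141
v 3.564 -1.707 -1.272
v 3.933 -0.394 -0.219
v 3.617 -1.291 -1.656
v 3.374 -0.798 -1.798
v 2.951 -0.458 -1.633
v 2.544 -0.43 -1.238
v 2.345 -0.728 -0.797
v 2.446 -1.211 -0.518
v 2.8 -1.655 -0.53
v 3.242 -1.851 -0.828
v 1.999 -0.571 -0.345
v 1.351 -1.402 0.976
v 0.639 0.361 -0.425
v -0.009 -0.471 0.896
v 2.529 0.271 0.444
v 1.881 -0.561 1.765
v 1.169 1.202 0.364
v 0.521 0.371 1.685
v 3.453 -3.582 -0.096
v 3.967 -3.743 -0.618
v 4.62 -3.058 -0.187
v 4.107 -2.898 0.336
v 3.668 -3.357 -0.778
v 4.322 -2.673 -0.347
v 3.269 -3.077 -0.619
v 3.923 -2.393 -0.187
v 2.956 -3.033 -0.214
v 3.61 -2.349 0.217
v 2.876 -3.246 0.245
v 3.529 -2.562 0.677
v 3.066 -3.617 0.545
v 3.719 -2.932 0.977
v 3.437 -3.971 0.546
v 4.09 -3.286 0.977
v 3.816 -4.143 0.246
v 4.469 -3.459 0.677
v 4.025 -4.053 -0.214
v 4.678 -3.369 0.217
f 2 4 1
f 5 2 1
f 1 4 3
f 3 5 1
f 2 8 4
f 6 2 5
f 6 8 2
f 4 8 3
f 7 5 3
f 3 8 7
f 7 6 5
f 8 6 7
f 10 12 9
f 13 10 9
f 9 12 11
f 11 13 9
f 10 16 12
f 14 10 13
f 14 16 10
f 12 16 11
f 15 13 11
f 11 16 15
f 15 14 13
f 16 14 15
f 18 17 20
f 18 20 19
f 20 17 21
f 20 21 19
f 21 17 22
f 21 22 19
f 22 17 23
f 22 23 19
f 23 17 24
f 23 24 19
f 24 17 25
f 24 25 19
f 25 17 26
f 25 26 19
f 26 17 27
f 26 27 19
f 27 17 18
f 27 18 19
f 29 31 28
f 32 29 28
f 28 31 30
f 30 32 28
f 29 35 31
f 33 29 32
f 33 35 29
f 31 35 30
f 34 32 30
f 30 35 34
f 34 33 32
f 35 33 34
f 37 36 40
f 37 40 38
f 38 40 41
f 38 41 39
f 40 36 42
f 40 42 41
f 41 42 43
f 41 43 39
f 42 36 44
f 42 44 43
f 43 44 45
f 43 45 39
f 44 36 46
f 44 46 45
f 45 46 47
f 45 47 39
f 46 36 48
f 46 48 47
f 47 48 49
f 47 49 39
f 48 36 50
f 48 50 49
f 49 50 51
f 49 51 39
f 50 36 52
f 50 52 51
f 51 52 53
f 51 53 39
f 52 36 54
f 52 54 53
f 53 54 55
f 53 55 39
f 54 36 37
f 54 37 55
f 55 37 38
f 55 38 39



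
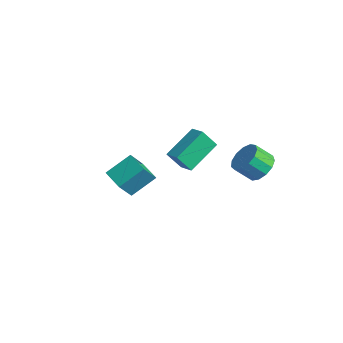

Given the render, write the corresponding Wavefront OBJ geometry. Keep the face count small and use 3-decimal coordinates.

v 2.59 2.634 2.592
v 3.357 2.736 3.071
v 2.937 1.969 3.907
v 2.17 1.866 3.428
v 3.032 3.096 3.238
v 2.613 2.329 4.075
v 2.568 3.309 3.201
v 2.148 2.542 4.037
v 2.11 3.308 2.97
v 1.69 2.541 3.806
v 1.804 3.093 2.619
v 1.385 2.325 3.455
v 1.748 2.731 2.26
v 1.329 1.964 3.096
v 1.959 2.339 2.005
v 1.54 1.572 2.842
v 2.37 2.04 1.938
v 1.951 1.273 2.774
v 2.851 1.93 2.077
v 2.432 1.163 2.914
v 3.249 2.043 2.381
v 2.83 1.276 3.217
v 3.437 2.344 2.751
v 3.018 1.576 3.587
v -2.254 0.957 0.108
v -2.591 0.291 1.148
v -2.701 2.765 1.121
v -3.038 2.098 2.161
v -1.322 1.002 0.439
v -1.659 0.335 1.479
v -1.769 2.809 1.452
v -2.106 2.143 2.492
v 0.557 -4.944 3.884
v 0.693 -3.655 4.77
v 0.293 -4.129 2.739
v 0.429 -2.84 3.625
v 1.771 -4.9 3.635
v 1.907 -3.611 4.521
v 1.507 -4.085 2.49
v 1.643 -2.796 3.376
f 2 1 5
f 2 5 3
f 3 5 6
f 3 6 4
f 5 1 7
f 5 7 6
f 6 7 8
f 6 8 4
f 7 1 9
f 7 9 8
f 8 9 10
f 8 10 4
f 9 1 11
f 9 11 10
f 10 11 12
f 10 12 4
f 11 1 13
f 11 13 12
f 12 13 14
f 12 14 4
f 13 1 15
f 13 15 14
f 14 15 16
f 14 16 4
f 15 1 17
f 15 17 16
f 16 17 18
f 16 18 4
f 17 1 19
f 17 19 18
f 18 19 20
f 18 20 4
f 19 1 21
f 19 21 20
f 20 21 22
f 20 22 4
f 21 1 23
f 21 23 22
f 22 23 24
f 22 24 4
f 23 1 2
f 23 2 24
f 24 2 3
f 24 3 4
f 26 28 25
f 29 26 25
f 25 28 27
f 27 29 25
f 26 32 28
f 30 26 29
f 30 32 26
f 28 32 27
f 31 29 27
f 27 32 31
f 31 30 29
f 32 30 31
f 34 36 33
f 37 34 33
f 33 36 35
f 35 37 33
f 34 40 36
f 38 34 37
f 38 40 34
f 36 40 35
f 39 37 35
f 35 40 39
f 39 38 37
f 40 38 39



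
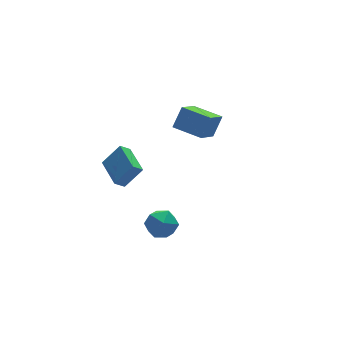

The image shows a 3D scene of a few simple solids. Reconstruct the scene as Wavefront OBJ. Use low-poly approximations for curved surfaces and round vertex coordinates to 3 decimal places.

v -4.229 -3.802 -2.169
v -3.781 -3.16 -1.421
v -2.699 -3.88 -3.019
v -2.251 -3.238 -2.271
v -2.542 -4.249 -2.013
v -3.488 -4.201 -1.488
v -2.992 -2.839 -2.952
v -3.938 -2.791 -2.427
v -3.016 -2.565 -1.905
v -2.738 -3.436 -1.324
v -3.742 -3.604 -3.116
v -3.464 -4.475 -2.535
v 1.854 0.793 0.02
v 2.656 1.1 1.273
v 0.886 2.425 0.239
v 1.689 2.733 1.492
v 3.271 1.787 -1.132
v 4.074 2.095 0.121
v 2.304 3.42 -0.913
v 3.106 3.727 0.34
v -2.045 2.978 -4.435
v -2.697 3.024 -3.891
v -1.724 5.125 -4.229
v -2.376 5.17 -3.685
v -0.964 2.69 -3.115
v -1.616 2.735 -2.571
v -0.643 4.836 -2.909
v -1.295 4.882 -2.365
f 1 12 6
f 1 6 2
f 1 2 8
f 1 8 11
f 1 11 12
f 2 6 10
f 6 12 5
f 12 11 3
f 11 8 7
f 8 2 9
f 4 10 5
f 4 5 3
f 4 3 7
f 4 7 9
f 4 9 10
f 5 10 6
f 3 5 12
f 7 3 11
f 9 7 8
f 10 9 2
f 14 16 13
f 17 14 13
f 13 16 15
f 15 17 13
f 14 20 16
f 18 14 17
f 18 20 14
f 16 20 15
f 19 17 15
f 15 20 19
f 19 18 17
f 20 18 19
f 22 24 21
f 25 22 21
f 21 24 23
f 23 25 21
f 22 28 24
f 26 22 25
f 26 28 22
f 24 28 23
f 27 25 23
f 23 28 27
f 27 26 25
f 28 26 27



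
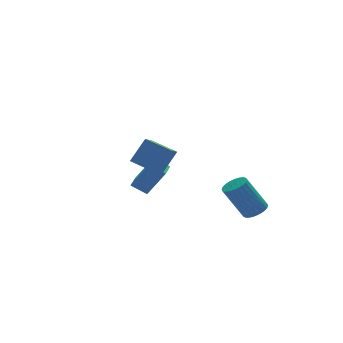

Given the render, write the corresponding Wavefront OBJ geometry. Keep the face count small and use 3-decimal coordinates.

v 0.605 -4.129 -2.248
v 1.107 -4.415 -1.908
v 0.216 -3.956 -0.211
v -0.285 -3.671 -0.552
v 1.193 -4.169 -1.929
v 0.303 -3.71 -0.233
v 1.19 -3.917 -1.999
v 0.299 -3.458 -0.303
v 1.097 -3.697 -2.107
v 0.207 -3.239 -0.41
v 0.93 -3.544 -2.236
v 0.04 -3.085 -0.54
v 0.713 -3.479 -2.367
v -0.177 -3.02 -0.671
v 0.48 -3.513 -2.48
v -0.41 -3.055 -0.784
v 0.266 -3.642 -2.558
v -0.624 -3.183 -0.862
v 0.104 -3.844 -2.589
v -0.787 -3.385 -0.892
v 0.017 -4.09 -2.567
v -0.873 -3.631 -0.871
v 0.021 -4.342 -2.497
v -0.87 -3.883 -0.801
v 0.113 -4.561 -2.39
v -0.777 -4.103 -0.693
v 0.28 -4.715 -2.26
v -0.61 -4.256 -0.564
v 0.497 -4.78 -2.129
v -0.393 -4.321 -0.433
v 0.73 -4.745 -2.016
v -0.16 -4.287 -0.32
v 0.944 -4.617 -1.938
v 0.054 -4.158 -0.242
v -2.283 1.734 -3.355
v -1.507 1.254 -1.885
v -2.938 2.236 -2.845
v -2.162 1.756 -1.375
v -1.638 2.624 -3.405
v -0.862 2.144 -1.935
v -2.293 3.126 -2.895
v -1.517 2.646 -1.425
v -4.267 -3.666 1.107
v -3.446 -3.524 2.282
v -5.032 -2.577 1.51
v -4.211 -2.435 2.684
v -3.669 -3.065 0.616
v -2.848 -2.923 1.79
v -4.434 -1.976 1.018
v -3.613 -1.834 2.193
f 2 1 5
f 2 5 3
f 3 5 6
f 3 6 4
f 5 1 7
f 5 7 6
f 6 7 8
f 6 8 4
f 7 1 9
f 7 9 8
f 8 9 10
f 8 10 4
f 9 1 11
f 9 11 10
f 10 11 12
f 10 12 4
f 11 1 13
f 11 13 12
f 12 13 14
f 12 14 4
f 13 1 15
f 13 15 14
f 14 15 16
f 14 16 4
f 15 1 17
f 15 17 16
f 16 17 18
f 16 18 4
f 17 1 19
f 17 19 18
f 18 19 20
f 18 20 4
f 19 1 21
f 19 21 20
f 20 21 22
f 20 22 4
f 21 1 23
f 21 23 22
f 22 23 24
f 22 24 4
f 23 1 25
f 23 25 24
f 24 25 26
f 24 26 4
f 25 1 27
f 25 27 26
f 26 27 28
f 26 28 4
f 27 1 29
f 27 29 28
f 28 29 30
f 28 30 4
f 29 1 31
f 29 31 30
f 30 31 32
f 30 32 4
f 31 1 33
f 31 33 32
f 32 33 34
f 32 34 4
f 33 1 2
f 33 2 34
f 34 2 3
f 34 3 4
f 36 38 35
f 39 36 35
f 35 38 37
f 37 39 35
f 36 42 38
f 40 36 39
f 40 42 36
f 38 42 37
f 41 39 37
f 37 42 41
f 41 40 39
f 42 40 41
f 44 46 43
f 47 44 43
f 43 46 45
f 45 47 43
f 44 50 46
f 48 44 47
f 48 50 44
f 46 50 45
f 49 47 45
f 45 50 49
f 49 48 47
f 50 48 49



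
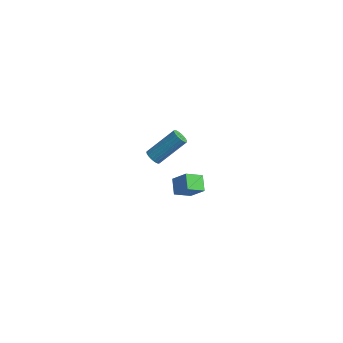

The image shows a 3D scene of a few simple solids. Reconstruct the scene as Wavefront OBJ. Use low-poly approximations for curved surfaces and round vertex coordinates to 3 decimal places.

v 0.043 -3.714 3.218
v 0.392 -3.584 2.841
v 1.366 -2.237 4.205
v 1.017 -2.366 4.582
v 0.232 -3.436 2.808
v 1.206 -2.088 4.172
v 0.04 -3.335 2.847
v 1.013 -1.988 4.211
v -0.152 -3.301 2.949
v 0.821 -1.953 4.313
v -0.31 -3.337 3.099
v 0.663 -1.99 4.462
v -0.407 -3.439 3.268
v 0.566 -2.092 4.632
v -0.426 -3.588 3.429
v 0.547 -2.241 4.793
v -0.364 -3.759 3.554
v 0.609 -2.412 4.918
v -0.232 -3.922 3.62
v 0.742 -2.575 4.984
v -0.052 -4.049 3.617
v 0.922 -2.702 4.981
v 0.145 -4.118 3.545
v 1.118 -2.771 4.909
v 0.324 -4.117 3.417
v 1.297 -2.77 4.78
v 0.454 -4.046 3.254
v 1.428 -2.699 4.617
v 0.514 -3.918 3.085
v 1.487 -2.571 4.448
v 0.492 -3.755 2.939
v 1.465 -2.407 4.302
v -0.612 1.26 -4.237
v -1.245 0.374 -3.602
v 0.296 1.333 -3.227
v -0.337 0.448 -2.593
v -0.003 0.472 -4.727
v -0.636 -0.413 -4.093
v 0.905 0.546 -3.718
v 0.272 -0.34 -3.083
f 2 1 5
f 2 5 3
f 3 5 6
f 3 6 4
f 5 1 7
f 5 7 6
f 6 7 8
f 6 8 4
f 7 1 9
f 7 9 8
f 8 9 10
f 8 10 4
f 9 1 11
f 9 11 10
f 10 11 12
f 10 12 4
f 11 1 13
f 11 13 12
f 12 13 14
f 12 14 4
f 13 1 15
f 13 15 14
f 14 15 16
f 14 16 4
f 15 1 17
f 15 17 16
f 16 17 18
f 16 18 4
f 17 1 19
f 17 19 18
f 18 19 20
f 18 20 4
f 19 1 21
f 19 21 20
f 20 21 22
f 20 22 4
f 21 1 23
f 21 23 22
f 22 23 24
f 22 24 4
f 23 1 25
f 23 25 24
f 24 25 26
f 24 26 4
f 25 1 27
f 25 27 26
f 26 27 28
f 26 28 4
f 27 1 29
f 27 29 28
f 28 29 30
f 28 30 4
f 29 1 31
f 29 31 30
f 30 31 32
f 30 32 4
f 31 1 2
f 31 2 32
f 32 2 3
f 32 3 4
f 34 36 33
f 37 34 33
f 33 36 35
f 35 37 33
f 34 40 36
f 38 34 37
f 38 40 34
f 36 40 35
f 39 37 35
f 35 40 39
f 39 38 37
f 40 38 39



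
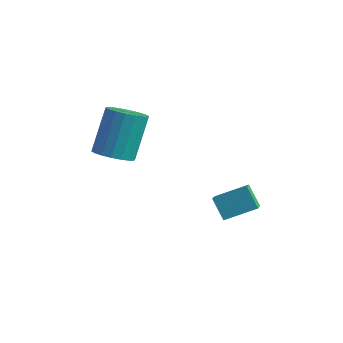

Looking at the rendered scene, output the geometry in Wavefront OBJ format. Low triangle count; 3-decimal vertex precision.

v -3.181 -2.508 3.004
v -2.332 -2.332 2.945
v -2.449 -1.175 4.717
v -3.299 -1.352 4.776
v -2.494 -2.042 2.745
v -2.611 -0.885 4.518
v -2.792 -1.845 2.597
v -2.909 -0.688 4.369
v -3.168 -1.78 2.529
v -3.285 -0.623 4.302
v -3.546 -1.858 2.555
v -3.663 -0.701 4.328
v -3.852 -2.066 2.67
v -3.969 -0.909 4.443
v -4.025 -2.361 2.851
v -4.142 -1.204 4.624
v -4.031 -2.685 3.063
v -4.148 -1.528 4.835
v -3.869 -2.975 3.262
v -3.986 -1.818 5.035
v -3.571 -3.172 3.411
v -3.688 -2.015 5.183
v -3.195 -3.237 3.478
v -3.312 -2.08 5.251
v -2.817 -3.159 3.452
v -2.934 -2.002 5.225
v -2.511 -2.951 3.337
v -2.628 -1.794 5.11
v -2.338 -2.656 3.156
v -2.455 -1.499 4.929
v 0.584 -1.344 1.293
v 1.594 -0.493 1.867
v 0.292 -0.689 0.837
v 1.302 0.162 1.411
v 1.258 -1.602 0.489
v 2.268 -0.751 1.063
v 0.966 -0.947 0.033
v 1.976 -0.096 0.607
f 2 1 5
f 2 5 3
f 3 5 6
f 3 6 4
f 5 1 7
f 5 7 6
f 6 7 8
f 6 8 4
f 7 1 9
f 7 9 8
f 8 9 10
f 8 10 4
f 9 1 11
f 9 11 10
f 10 11 12
f 10 12 4
f 11 1 13
f 11 13 12
f 12 13 14
f 12 14 4
f 13 1 15
f 13 15 14
f 14 15 16
f 14 16 4
f 15 1 17
f 15 17 16
f 16 17 18
f 16 18 4
f 17 1 19
f 17 19 18
f 18 19 20
f 18 20 4
f 19 1 21
f 19 21 20
f 20 21 22
f 20 22 4
f 21 1 23
f 21 23 22
f 22 23 24
f 22 24 4
f 23 1 25
f 23 25 24
f 24 25 26
f 24 26 4
f 25 1 27
f 25 27 26
f 26 27 28
f 26 28 4
f 27 1 29
f 27 29 28
f 28 29 30
f 28 30 4
f 29 1 2
f 29 2 30
f 30 2 3
f 30 3 4
f 32 34 31
f 35 32 31
f 31 34 33
f 33 35 31
f 32 38 34
f 36 32 35
f 36 38 32
f 34 38 33
f 37 35 33
f 33 38 37
f 37 36 35
f 38 36 37



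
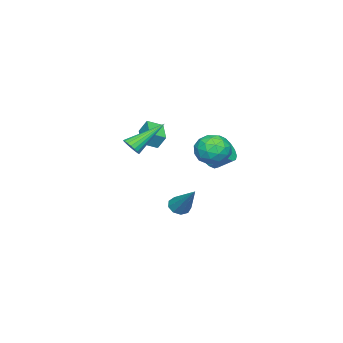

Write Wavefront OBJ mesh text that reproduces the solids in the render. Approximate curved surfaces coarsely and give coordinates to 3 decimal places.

v -4.288 -4.176 0.538
v -4.304 -3.741 1.268
v -3.32 -3.501 0.156
v -3.336 -3.066 0.886
v -3.744 -4.754 0.894
v -3.76 -4.319 1.624
v -2.776 -4.079 0.512
v -2.792 -3.644 1.242
v 2.471 -1.656 2.549
v 2.723 -1.835 2.967
v 1.229 -0.684 3.711
v 2.834 -1.637 2.92
v 2.873 -1.443 2.8
v 2.833 -1.292 2.63
v 2.721 -1.212 2.444
v 2.559 -1.221 2.278
v 2.38 -1.316 2.166
v 2.219 -1.478 2.13
v 2.108 -1.676 2.177
v 2.069 -1.869 2.297
v 2.109 -2.021 2.467
v 2.221 -2.1 2.653
v 2.383 -2.092 2.819
v 2.562 -1.997 2.931
v -3.715 -1.045 -0.033
v -2.946 -1.135 0.317
v -3.116 -0.306 0.904
v -3.885 -0.215 0.553
v -2.882 -0.875 -0.032
v -3.052 -0.046 0.555
v -3.042 -0.66 -0.381
v -3.212 0.169 0.205
v -3.381 -0.548 -0.638
v -3.551 0.281 -0.051
v -3.811 -0.57 -0.732
v -3.981 0.259 -0.145
v -4.214 -0.718 -0.639
v -4.384 0.111 -0.052
v -4.484 -0.954 -0.384
v -4.654 -0.125 0.203
v -4.548 -1.214 -0.035
v -4.718 -0.385 0.552
v -4.388 -1.429 0.315
v -4.558 -0.6 0.901
v -4.049 -1.541 0.571
v -4.219 -0.712 1.158
v -3.619 -1.519 0.665
v -3.789 -0.69 1.252
v -3.216 -1.371 0.572
v -3.386 -0.542 1.159
v -2.297 -1.801 -2.904
v -1.832 -2.146 -2.869
v -1.503 -0.579 -1.436
v -1.771 -1.862 -3.139
v -1.955 -1.55 -3.299
v -2.3 -1.355 -3.275
v -2.644 -1.369 -3.077
v -2.825 -1.586 -2.798
v -2.76 -1.903 -2.57
v -2.478 -2.173 -2.497
v -2.112 -2.269 -2.616
v 0.119 2.014 2.492
v 0.979 2.15 2.692
v 0.441 0.69 2.008
v 1.301 0.826 2.208
v 0.698 0.742 2.862
v 0.499 1.56 3.161
v 0.921 1.28 1.539
v 0.722 2.098 1.838
v 1.475 1.697 2.103
v 1.337 1.364 2.921
v 0.083 1.476 1.779
v -0.055 1.143 2.597
v 0.521 2.198 2.635
v 0.899 0.642 2.065
v 0.545 0.592 2.45
v 1.051 0.672 2.567
v 0.238 1.851 2.911
v 0.744 1.931 3.028
v 0.579 1.103 3.128
v 0.676 0.909 1.672
v 1.182 0.989 1.789
v 0.369 2.168 2.133
v 0.875 2.248 2.25
v 0.841 1.737 1.572
v 1.318 2.012 2.406
v 1.507 1.234 2.121
v 1.284 1.5 1.728
v 1.166 1.981 1.904
v 1.237 1.816 2.887
v 1.426 1.038 2.602
v 1.072 0.988 2.987
v 0.955 1.469 3.163
v 1.528 1.55 2.54
v -0.006 1.802 2.098
v 0.183 1.024 1.813
v 0.465 1.371 1.537
v 0.348 1.852 1.713
v -0.087 1.606 2.579
v 0.102 0.828 2.294
v 0.254 0.859 2.796
v 0.136 1.34 2.972
v -0.108 1.29 2.16
f 2 4 1
f 5 2 1
f 1 4 3
f 3 5 1
f 2 8 4
f 6 2 5
f 6 8 2
f 4 8 3
f 7 5 3
f 3 8 7
f 7 6 5
f 8 6 7
f 10 9 12
f 10 12 11
f 12 9 13
f 12 13 11
f 13 9 14
f 13 14 11
f 14 9 15
f 14 15 11
f 15 9 16
f 15 16 11
f 16 9 17
f 16 17 11
f 17 9 18
f 17 18 11
f 18 9 19
f 18 19 11
f 19 9 20
f 19 20 11
f 20 9 21
f 20 21 11
f 21 9 22
f 21 22 11
f 22 9 23
f 22 23 11
f 23 9 24
f 23 24 11
f 24 9 10
f 24 10 11
f 26 25 29
f 26 29 27
f 27 29 30
f 27 30 28
f 29 25 31
f 29 31 30
f 30 31 32
f 30 32 28
f 31 25 33
f 31 33 32
f 32 33 34
f 32 34 28
f 33 25 35
f 33 35 34
f 34 35 36
f 34 36 28
f 35 25 37
f 35 37 36
f 36 37 38
f 36 38 28
f 37 25 39
f 37 39 38
f 38 39 40
f 38 40 28
f 39 25 41
f 39 41 40
f 40 41 42
f 40 42 28
f 41 25 43
f 41 43 42
f 42 43 44
f 42 44 28
f 43 25 45
f 43 45 44
f 44 45 46
f 44 46 28
f 45 25 47
f 45 47 46
f 46 47 48
f 46 48 28
f 47 25 49
f 47 49 48
f 48 49 50
f 48 50 28
f 49 25 26
f 49 26 50
f 50 26 27
f 50 27 28
f 52 51 54
f 52 54 53
f 54 51 55
f 54 55 53
f 55 51 56
f 55 56 53
f 56 51 57
f 56 57 53
f 57 51 58
f 57 58 53
f 58 51 59
f 58 59 53
f 59 51 60
f 59 60 53
f 60 51 61
f 60 61 53
f 61 51 52
f 61 52 53
f 62 99 78
f 99 73 102
f 78 102 67
f 99 102 78
f 62 78 74
f 78 67 79
f 74 79 63
f 78 79 74
f 62 74 83
f 74 63 84
f 83 84 69
f 74 84 83
f 62 83 95
f 83 69 98
f 95 98 72
f 83 98 95
f 62 95 99
f 95 72 103
f 99 103 73
f 95 103 99
f 63 79 90
f 79 67 93
f 90 93 71
f 79 93 90
f 67 102 80
f 102 73 101
f 80 101 66
f 102 101 80
f 73 103 100
f 103 72 96
f 100 96 64
f 103 96 100
f 72 98 97
f 98 69 85
f 97 85 68
f 98 85 97
f 69 84 89
f 84 63 86
f 89 86 70
f 84 86 89
f 65 91 77
f 91 71 92
f 77 92 66
f 91 92 77
f 65 77 75
f 77 66 76
f 75 76 64
f 77 76 75
f 65 75 82
f 75 64 81
f 82 81 68
f 75 81 82
f 65 82 87
f 82 68 88
f 87 88 70
f 82 88 87
f 65 87 91
f 87 70 94
f 91 94 71
f 87 94 91
f 66 92 80
f 92 71 93
f 80 93 67
f 92 93 80
f 64 76 100
f 76 66 101
f 100 101 73
f 76 101 100
f 68 81 97
f 81 64 96
f 97 96 72
f 81 96 97
f 70 88 89
f 88 68 85
f 89 85 69
f 88 85 89
f 71 94 90
f 94 70 86
f 90 86 63
f 94 86 90



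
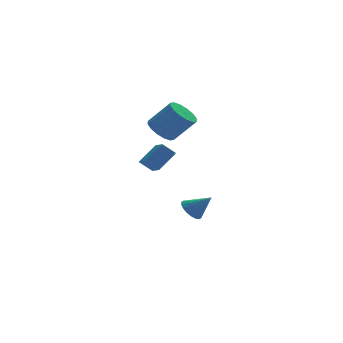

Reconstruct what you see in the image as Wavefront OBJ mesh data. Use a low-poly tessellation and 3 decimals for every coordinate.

v 0.189 -3.694 -0.271
v -0.389 -3.511 0.265
v 0.137 -2.72 -0.66
v -0.442 -2.537 -0.124
v 1.062 -3.323 0.544
v 0.483 -3.14 1.08
v 1.009 -2.349 0.155
v 0.431 -2.166 0.691
v 0.961 -1.049 1.218
v 1.543 -0.572 0.918
v 2.501 -0.995 2.101
v 1.919 -1.471 2.402
v 1.327 -0.327 1.18
v 2.284 -0.75 2.364
v 1.013 -0.275 1.453
v 1.97 -0.698 2.637
v 0.685 -0.431 1.662
v 1.642 -0.853 2.846
v 0.431 -0.752 1.753
v 1.388 -1.174 2.937
v 0.319 -1.152 1.7
v 1.276 -1.575 2.884
v 0.379 -1.525 1.519
v 1.337 -1.948 2.702
v 0.596 -1.77 1.256
v 1.553 -2.193 2.44
v 0.91 -1.822 0.983
v 1.867 -2.245 2.167
v 1.238 -1.667 0.774
v 2.195 -2.089 1.958
v 1.492 -1.346 0.683
v 2.449 -1.768 1.867
v 1.604 -0.945 0.736
v 2.561 -1.368 1.92
v 2.567 -0.478 -4.191
v 2.945 0.08 -4.273
v 3.413 -0.922 -3.309
v 2.756 0.16 -4.051
v 2.529 0.113 -3.857
v 2.309 -0.051 -3.728
v 2.141 -0.3 -3.692
v 2.057 -0.584 -3.754
v 2.073 -0.847 -3.902
v 2.188 -1.037 -4.108
v 2.378 -1.116 -4.33
v 2.605 -1.069 -4.524
v 2.824 -0.905 -4.653
v 2.993 -0.657 -4.69
v 3.077 -0.373 -4.628
v 3.06 -0.11 -4.479
f 2 4 1
f 5 2 1
f 1 4 3
f 3 5 1
f 2 8 4
f 6 2 5
f 6 8 2
f 4 8 3
f 7 5 3
f 3 8 7
f 7 6 5
f 8 6 7
f 10 9 13
f 10 13 11
f 11 13 14
f 11 14 12
f 13 9 15
f 13 15 14
f 14 15 16
f 14 16 12
f 15 9 17
f 15 17 16
f 16 17 18
f 16 18 12
f 17 9 19
f 17 19 18
f 18 19 20
f 18 20 12
f 19 9 21
f 19 21 20
f 20 21 22
f 20 22 12
f 21 9 23
f 21 23 22
f 22 23 24
f 22 24 12
f 23 9 25
f 23 25 24
f 24 25 26
f 24 26 12
f 25 9 27
f 25 27 26
f 26 27 28
f 26 28 12
f 27 9 29
f 27 29 28
f 28 29 30
f 28 30 12
f 29 9 31
f 29 31 30
f 30 31 32
f 30 32 12
f 31 9 33
f 31 33 32
f 32 33 34
f 32 34 12
f 33 9 10
f 33 10 34
f 34 10 11
f 34 11 12
f 36 35 38
f 36 38 37
f 38 35 39
f 38 39 37
f 39 35 40
f 39 40 37
f 40 35 41
f 40 41 37
f 41 35 42
f 41 42 37
f 42 35 43
f 42 43 37
f 43 35 44
f 43 44 37
f 44 35 45
f 44 45 37
f 45 35 46
f 45 46 37
f 46 35 47
f 46 47 37
f 47 35 48
f 47 48 37
f 48 35 49
f 48 49 37
f 49 35 50
f 49 50 37
f 50 35 36
f 50 36 37



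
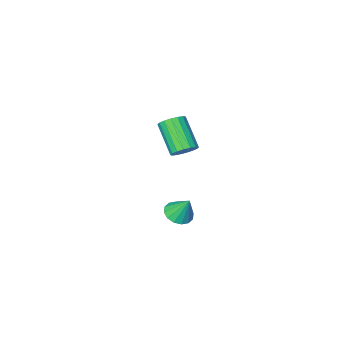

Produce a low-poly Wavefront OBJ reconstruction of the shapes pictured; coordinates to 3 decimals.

v 0.396 3.723 -4.383
v 0.792 3.357 -4.119
v 0.224 4.217 -3.437
v 0.959 3.601 -4.216
v 0.976 3.877 -4.357
v 0.837 4.112 -4.505
v 0.58 4.243 -4.62
v 0.273 4.235 -4.672
v 0 4.089 -4.646
v -0.167 3.846 -4.549
v -0.183 3.57 -4.408
v -0.044 3.335 -4.26
v 0.213 3.204 -4.145
v 0.519 3.212 -4.094
v -2.416 -0.666 -4.539
v -1.846 -0.814 -4.654
v -1.934 -2.002 -3.555
v -2.504 -1.854 -3.441
v -1.826 -0.621 -4.443
v -1.913 -1.808 -3.344
v -1.941 -0.437 -4.254
v -2.028 -1.625 -3.155
v -2.165 -0.307 -4.131
v -2.252 -1.494 -3.032
v -2.446 -0.258 -4.101
v -2.534 -1.445 -3.002
v -2.721 -0.303 -4.171
v -2.808 -1.491 -3.073
v -2.926 -0.432 -4.326
v -3.013 -1.619 -3.228
v -3.014 -0.614 -4.53
v -3.101 -1.801 -3.431
v -2.965 -0.808 -4.736
v -3.053 -1.995 -3.637
v -2.791 -0.97 -4.897
v -2.878 -2.157 -3.798
v -2.53 -1.062 -4.976
v -2.618 -2.249 -3.877
v -2.244 -1.064 -4.955
v -2.332 -2.251 -3.856
v -1.997 -0.974 -4.839
v -2.085 -2.161 -3.74
f 2 1 4
f 2 4 3
f 4 1 5
f 4 5 3
f 5 1 6
f 5 6 3
f 6 1 7
f 6 7 3
f 7 1 8
f 7 8 3
f 8 1 9
f 8 9 3
f 9 1 10
f 9 10 3
f 10 1 11
f 10 11 3
f 11 1 12
f 11 12 3
f 12 1 13
f 12 13 3
f 13 1 14
f 13 14 3
f 14 1 2
f 14 2 3
f 16 15 19
f 16 19 17
f 17 19 20
f 17 20 18
f 19 15 21
f 19 21 20
f 20 21 22
f 20 22 18
f 21 15 23
f 21 23 22
f 22 23 24
f 22 24 18
f 23 15 25
f 23 25 24
f 24 25 26
f 24 26 18
f 25 15 27
f 25 27 26
f 26 27 28
f 26 28 18
f 27 15 29
f 27 29 28
f 28 29 30
f 28 30 18
f 29 15 31
f 29 31 30
f 30 31 32
f 30 32 18
f 31 15 33
f 31 33 32
f 32 33 34
f 32 34 18
f 33 15 35
f 33 35 34
f 34 35 36
f 34 36 18
f 35 15 37
f 35 37 36
f 36 37 38
f 36 38 18
f 37 15 39
f 37 39 38
f 38 39 40
f 38 40 18
f 39 15 41
f 39 41 40
f 40 41 42
f 40 42 18
f 41 15 16
f 41 16 42
f 42 16 17
f 42 17 18



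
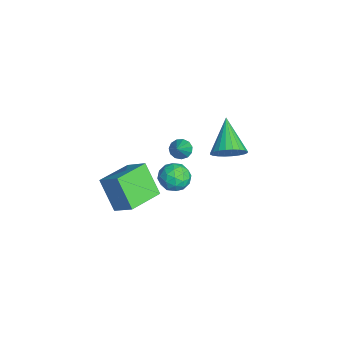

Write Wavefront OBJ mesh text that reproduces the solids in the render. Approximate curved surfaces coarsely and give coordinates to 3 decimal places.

v -2.43 3.243 -1.287
v -1.929 3.709 -0.614
v -4.21 3.377 -0.053
v -2.052 3.994 -0.823
v -2.234 4.165 -1.103
v -2.445 4.195 -1.411
v -2.653 4.081 -1.7
v -2.828 3.838 -1.926
v -2.942 3.506 -2.055
v -2.979 3.133 -2.067
v -2.931 2.777 -1.96
v -2.807 2.492 -1.751
v -2.626 2.322 -1.471
v -2.415 2.292 -1.163
v -2.206 2.406 -0.874
v -2.031 2.648 -0.648
v -1.917 2.981 -0.519
v -1.881 3.354 -0.507
v 3.164 -3.116 0.435
v 2.22 -3.684 1.946
v 1.914 -1.651 0.204
v 0.97 -2.219 1.715
v 3.91 -2.361 1.185
v 2.966 -2.929 2.696
v 2.66 -0.896 0.954
v 1.716 -1.464 2.465
v -1.957 1.278 -2.429
v -1.48 0.812 -3.024
v -2.52 0.048 -1.916
v -2.043 -0.418 -2.511
v -1.631 -0 -1.837
v -1.283 0.76 -2.153
v -2.717 0.1 -2.787
v -2.369 0.86 -3.103
v -1.949 0.084 -3.245
v -1.279 0.022 -2.658
v -2.721 0.838 -2.282
v -2.051 0.776 -1.695
v -1.669 1.153 -2.771
v -2.331 -0.293 -2.169
v -2.089 -0.047 -1.772
v -1.808 -0.321 -2.122
v -1.554 1.122 -2.26
v -1.273 0.848 -2.609
v -1.362 0.371 -1.912
v -2.727 0.012 -2.331
v -2.446 -0.262 -2.68
v -2.192 1.181 -2.818
v -1.911 0.907 -3.168
v -2.638 0.489 -3.028
v -1.665 0.451 -3.251
v -1.995 -0.272 -2.949
v -2.392 0.033 -3.111
v -2.187 0.479 -3.298
v -1.27 0.414 -2.906
v -1.601 -0.308 -2.604
v -1.359 -0.063 -2.208
v -1.155 0.384 -2.394
v -1.546 -0.014 -3.036
v -2.399 1.168 -2.336
v -2.73 0.446 -2.034
v -2.845 0.476 -2.546
v -2.641 0.923 -2.732
v -2.005 1.132 -1.991
v -2.335 0.409 -1.689
v -1.813 0.381 -1.642
v -1.608 0.827 -1.829
v -2.454 0.874 -1.904
v 0.844 0.338 2.497
v 1.123 0.024 2.112
v 1.996 -0.018 3.623
v 1.239 0.322 2.087
v 1.23 0.626 2.192
v 1.098 0.837 2.395
v 0.885 0.891 2.629
v 0.659 0.768 2.822
v 0.492 0.509 2.911
v 0.436 0.196 2.869
v 0.51 -0.073 2.709
v 0.69 -0.211 2.482
v 0.918 -0.175 2.259
f 2 1 4
f 2 4 3
f 4 1 5
f 4 5 3
f 5 1 6
f 5 6 3
f 6 1 7
f 6 7 3
f 7 1 8
f 7 8 3
f 8 1 9
f 8 9 3
f 9 1 10
f 9 10 3
f 10 1 11
f 10 11 3
f 11 1 12
f 11 12 3
f 12 1 13
f 12 13 3
f 13 1 14
f 13 14 3
f 14 1 15
f 14 15 3
f 15 1 16
f 15 16 3
f 16 1 17
f 16 17 3
f 17 1 18
f 17 18 3
f 18 1 2
f 18 2 3
f 20 22 19
f 23 20 19
f 19 22 21
f 21 23 19
f 20 26 22
f 24 20 23
f 24 26 20
f 22 26 21
f 25 23 21
f 21 26 25
f 25 24 23
f 26 24 25
f 27 64 43
f 64 38 67
f 43 67 32
f 64 67 43
f 27 43 39
f 43 32 44
f 39 44 28
f 43 44 39
f 27 39 48
f 39 28 49
f 48 49 34
f 39 49 48
f 27 48 60
f 48 34 63
f 60 63 37
f 48 63 60
f 27 60 64
f 60 37 68
f 64 68 38
f 60 68 64
f 28 44 55
f 44 32 58
f 55 58 36
f 44 58 55
f 32 67 45
f 67 38 66
f 45 66 31
f 67 66 45
f 38 68 65
f 68 37 61
f 65 61 29
f 68 61 65
f 37 63 62
f 63 34 50
f 62 50 33
f 63 50 62
f 34 49 54
f 49 28 51
f 54 51 35
f 49 51 54
f 30 56 42
f 56 36 57
f 42 57 31
f 56 57 42
f 30 42 40
f 42 31 41
f 40 41 29
f 42 41 40
f 30 40 47
f 40 29 46
f 47 46 33
f 40 46 47
f 30 47 52
f 47 33 53
f 52 53 35
f 47 53 52
f 30 52 56
f 52 35 59
f 56 59 36
f 52 59 56
f 31 57 45
f 57 36 58
f 45 58 32
f 57 58 45
f 29 41 65
f 41 31 66
f 65 66 38
f 41 66 65
f 33 46 62
f 46 29 61
f 62 61 37
f 46 61 62
f 35 53 54
f 53 33 50
f 54 50 34
f 53 50 54
f 36 59 55
f 59 35 51
f 55 51 28
f 59 51 55
f 70 69 72
f 70 72 71
f 72 69 73
f 72 73 71
f 73 69 74
f 73 74 71
f 74 69 75
f 74 75 71
f 75 69 76
f 75 76 71
f 76 69 77
f 76 77 71
f 77 69 78
f 77 78 71
f 78 69 79
f 78 79 71
f 79 69 80
f 79 80 71
f 80 69 81
f 80 81 71
f 81 69 70
f 81 70 71



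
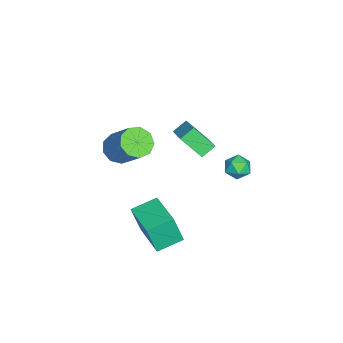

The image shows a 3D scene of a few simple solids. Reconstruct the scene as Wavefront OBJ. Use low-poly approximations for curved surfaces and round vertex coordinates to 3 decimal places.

v -4.148 2.497 -2.141
v -3.726 2.915 -2.628
v -3.154 2.345 -1.412
v -2.732 2.763 -1.899
v -3.283 3.099 -1.483
v -3.897 3.192 -1.933
v -2.983 2.068 -2.107
v -3.597 2.161 -2.557
v -3.007 2.649 -2.607
v -3.192 3.286 -2.222
v -3.688 1.974 -1.818
v -3.873 2.611 -1.433
v -0.508 -2.722 1.442
v 0.261 -3.023 1.138
v 1.237 -2 2.595
v 0.468 -1.698 2.898
v 0.122 -2.505 0.867
v 1.098 -1.481 2.323
v -0.312 -2.087 0.865
v 0.664 -1.064 2.321
v -0.838 -1.967 1.132
v 0.139 -0.943 2.588
v -1.209 -2.2 1.545
v -0.233 -1.176 3.001
v -1.252 -2.677 1.909
v -0.276 -1.653 3.365
v -0.948 -3.175 2.055
v 0.029 -2.151 3.511
v -0.437 -3.461 1.914
v 0.539 -2.438 3.37
v 0.04 -3.401 1.552
v 1.016 -2.378 3.008
v 0.147 -1.638 -4.165
v 0.228 -2.102 -2.542
v -0.586 -0.468 -3.794
v -0.505 -0.932 -2.171
v 1.965 -0.568 -3.949
v 2.046 -1.032 -2.326
v 1.232 0.602 -3.578
v 1.313 0.138 -1.955
v -1.267 1.383 2.008
v -1.448 0.337 3.068
v 0.158 1.923 2.784
v -0.023 0.877 3.844
v -0.797 0.823 1.536
v -0.978 -0.223 2.596
v 0.628 1.363 2.312
v 0.447 0.317 3.372
f 1 12 6
f 1 6 2
f 1 2 8
f 1 8 11
f 1 11 12
f 2 6 10
f 6 12 5
f 12 11 3
f 11 8 7
f 8 2 9
f 4 10 5
f 4 5 3
f 4 3 7
f 4 7 9
f 4 9 10
f 5 10 6
f 3 5 12
f 7 3 11
f 9 7 8
f 10 9 2
f 14 13 17
f 14 17 15
f 15 17 18
f 15 18 16
f 17 13 19
f 17 19 18
f 18 19 20
f 18 20 16
f 19 13 21
f 19 21 20
f 20 21 22
f 20 22 16
f 21 13 23
f 21 23 22
f 22 23 24
f 22 24 16
f 23 13 25
f 23 25 24
f 24 25 26
f 24 26 16
f 25 13 27
f 25 27 26
f 26 27 28
f 26 28 16
f 27 13 29
f 27 29 28
f 28 29 30
f 28 30 16
f 29 13 31
f 29 31 30
f 30 31 32
f 30 32 16
f 31 13 14
f 31 14 32
f 32 14 15
f 32 15 16
f 34 36 33
f 37 34 33
f 33 36 35
f 35 37 33
f 34 40 36
f 38 34 37
f 38 40 34
f 36 40 35
f 39 37 35
f 35 40 39
f 39 38 37
f 40 38 39
f 42 44 41
f 45 42 41
f 41 44 43
f 43 45 41
f 42 48 44
f 46 42 45
f 46 48 42
f 44 48 43
f 47 45 43
f 43 48 47
f 47 46 45
f 48 46 47



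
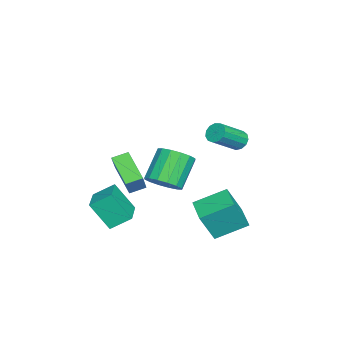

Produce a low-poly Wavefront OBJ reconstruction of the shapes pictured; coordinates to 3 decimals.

v 2.421 -1.959 -1.816
v 2.374 -3.062 -0.22
v 2.093 -0.86 -1.066
v 2.047 -1.963 0.53
v 4.333 -1.597 -1.51
v 4.287 -2.7 0.086
v 4.006 -0.498 -0.76
v 3.959 -1.601 0.836
v -0.338 0.041 -0.452
v 0.271 -0.582 0.22
v -1.113 -0.184 1.843
v -1.722 0.439 1.172
v 0.484 -0.057 0.273
v -0.9 0.342 1.896
v 0.477 0.495 0.132
v -0.907 0.893 1.755
v 0.251 0.925 -0.166
v -1.133 1.323 1.457
v -0.132 1.118 -0.54
v -1.516 1.516 1.083
v -0.571 1.022 -0.891
v -1.954 1.421 0.733
v -0.947 0.664 -1.123
v -2.331 1.062 0.5
v -1.16 0.138 -1.176
v -2.544 0.537 0.447
v -1.153 -0.413 -1.035
v -2.537 -0.015 0.588
v -0.927 -0.843 -0.737
v -2.311 -0.445 0.886
v -0.544 -1.036 -0.363
v -1.928 -0.638 1.26
v -0.106 -0.941 -0.013
v -1.489 -0.542 1.611
v -3.639 -3.574 -1.389
v -2.222 -3.378 0.134
v -4.104 -2.725 -1.066
v -2.686 -2.529 0.457
v -2.434 -2.431 -2.657
v -1.016 -2.235 -1.134
v -2.898 -1.582 -2.334
v -1.481 -1.386 -0.811
v -0.282 4.13 3.414
v -0.085 3.79 2.884
v 1.199 2.83 3.976
v 1.002 3.17 4.506
v 0.129 4.093 2.899
v 1.413 3.134 3.991
v 0.213 4.409 3.077
v 1.497 3.449 4.17
v 0.139 4.635 3.363
v 1.423 3.676 4.455
v -0.068 4.702 3.665
v 1.216 3.742 4.757
v -0.343 4.586 3.887
v 0.941 3.627 4.979
v -0.599 4.326 3.959
v 0.685 3.366 5.051
v -0.754 4.004 3.858
v 0.53 3.044 4.95
v -0.759 3.721 3.616
v 0.525 2.761 4.708
v -0.613 3.568 3.31
v 0.671 2.609 4.402
v -0.362 3.594 3.037
v 0.922 2.634 4.129
v 1.376 2.881 -2.096
v 1.921 2.196 -0.354
v 0.697 4.559 -1.224
v 1.242 3.875 0.518
v 2.958 3.625 -2.298
v 3.503 2.941 -0.556
v 2.279 5.304 -1.426
v 2.824 4.619 0.316
f 2 4 1
f 5 2 1
f 1 4 3
f 3 5 1
f 2 8 4
f 6 2 5
f 6 8 2
f 4 8 3
f 7 5 3
f 3 8 7
f 7 6 5
f 8 6 7
f 10 9 13
f 10 13 11
f 11 13 14
f 11 14 12
f 13 9 15
f 13 15 14
f 14 15 16
f 14 16 12
f 15 9 17
f 15 17 16
f 16 17 18
f 16 18 12
f 17 9 19
f 17 19 18
f 18 19 20
f 18 20 12
f 19 9 21
f 19 21 20
f 20 21 22
f 20 22 12
f 21 9 23
f 21 23 22
f 22 23 24
f 22 24 12
f 23 9 25
f 23 25 24
f 24 25 26
f 24 26 12
f 25 9 27
f 25 27 26
f 26 27 28
f 26 28 12
f 27 9 29
f 27 29 28
f 28 29 30
f 28 30 12
f 29 9 31
f 29 31 30
f 30 31 32
f 30 32 12
f 31 9 33
f 31 33 32
f 32 33 34
f 32 34 12
f 33 9 10
f 33 10 34
f 34 10 11
f 34 11 12
f 36 38 35
f 39 36 35
f 35 38 37
f 37 39 35
f 36 42 38
f 40 36 39
f 40 42 36
f 38 42 37
f 41 39 37
f 37 42 41
f 41 40 39
f 42 40 41
f 44 43 47
f 44 47 45
f 45 47 48
f 45 48 46
f 47 43 49
f 47 49 48
f 48 49 50
f 48 50 46
f 49 43 51
f 49 51 50
f 50 51 52
f 50 52 46
f 51 43 53
f 51 53 52
f 52 53 54
f 52 54 46
f 53 43 55
f 53 55 54
f 54 55 56
f 54 56 46
f 55 43 57
f 55 57 56
f 56 57 58
f 56 58 46
f 57 43 59
f 57 59 58
f 58 59 60
f 58 60 46
f 59 43 61
f 59 61 60
f 60 61 62
f 60 62 46
f 61 43 63
f 61 63 62
f 62 63 64
f 62 64 46
f 63 43 65
f 63 65 64
f 64 65 66
f 64 66 46
f 65 43 44
f 65 44 66
f 66 44 45
f 66 45 46
f 68 70 67
f 71 68 67
f 67 70 69
f 69 71 67
f 68 74 70
f 72 68 71
f 72 74 68
f 70 74 69
f 73 71 69
f 69 74 73
f 73 72 71
f 74 72 73

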